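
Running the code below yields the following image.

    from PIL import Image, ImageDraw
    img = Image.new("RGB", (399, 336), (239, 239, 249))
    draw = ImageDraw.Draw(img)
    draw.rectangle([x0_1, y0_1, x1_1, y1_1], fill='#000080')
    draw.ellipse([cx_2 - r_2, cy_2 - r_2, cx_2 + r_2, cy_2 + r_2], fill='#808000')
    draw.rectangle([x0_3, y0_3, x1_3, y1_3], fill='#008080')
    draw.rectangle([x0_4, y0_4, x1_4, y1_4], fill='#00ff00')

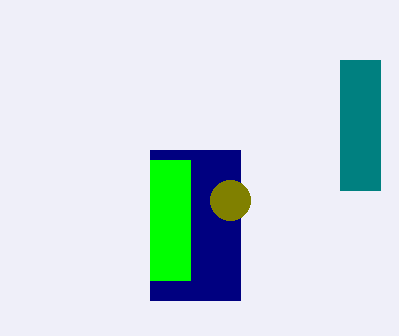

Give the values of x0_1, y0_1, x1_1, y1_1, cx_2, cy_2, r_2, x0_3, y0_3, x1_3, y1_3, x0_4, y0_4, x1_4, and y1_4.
x0_1 = 150, y0_1 = 150, x1_1 = 240, y1_1 = 300, cx_2 = 230, cy_2 = 200, r_2 = 20, x0_3 = 340, y0_3 = 60, x1_3 = 380, y1_3 = 190, x0_4 = 150, y0_4 = 160, x1_4 = 190, y1_4 = 280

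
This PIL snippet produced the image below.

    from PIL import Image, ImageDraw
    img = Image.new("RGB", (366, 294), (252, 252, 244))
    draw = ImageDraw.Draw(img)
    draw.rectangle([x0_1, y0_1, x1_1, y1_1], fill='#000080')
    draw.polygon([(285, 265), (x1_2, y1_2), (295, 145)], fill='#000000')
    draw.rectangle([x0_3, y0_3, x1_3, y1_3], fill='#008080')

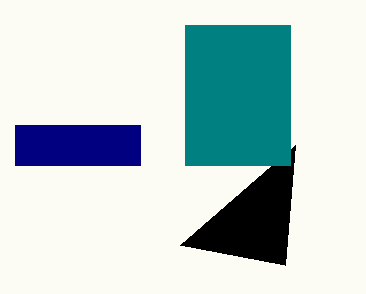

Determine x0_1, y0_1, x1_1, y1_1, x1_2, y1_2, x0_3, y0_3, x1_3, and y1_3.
x0_1 = 15
y0_1 = 125
x1_1 = 140
y1_1 = 165
x1_2 = 180
y1_2 = 245
x0_3 = 185
y0_3 = 25
x1_3 = 290
y1_3 = 165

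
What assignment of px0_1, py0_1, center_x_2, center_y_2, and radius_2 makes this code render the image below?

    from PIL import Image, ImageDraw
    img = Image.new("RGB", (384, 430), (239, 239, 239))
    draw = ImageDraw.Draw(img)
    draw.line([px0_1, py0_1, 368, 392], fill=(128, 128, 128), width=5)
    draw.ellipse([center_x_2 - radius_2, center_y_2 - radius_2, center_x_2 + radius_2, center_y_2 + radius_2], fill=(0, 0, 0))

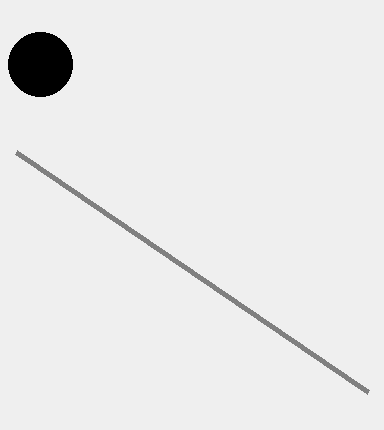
px0_1 = 16
py0_1 = 152
center_x_2 = 40
center_y_2 = 64
radius_2 = 32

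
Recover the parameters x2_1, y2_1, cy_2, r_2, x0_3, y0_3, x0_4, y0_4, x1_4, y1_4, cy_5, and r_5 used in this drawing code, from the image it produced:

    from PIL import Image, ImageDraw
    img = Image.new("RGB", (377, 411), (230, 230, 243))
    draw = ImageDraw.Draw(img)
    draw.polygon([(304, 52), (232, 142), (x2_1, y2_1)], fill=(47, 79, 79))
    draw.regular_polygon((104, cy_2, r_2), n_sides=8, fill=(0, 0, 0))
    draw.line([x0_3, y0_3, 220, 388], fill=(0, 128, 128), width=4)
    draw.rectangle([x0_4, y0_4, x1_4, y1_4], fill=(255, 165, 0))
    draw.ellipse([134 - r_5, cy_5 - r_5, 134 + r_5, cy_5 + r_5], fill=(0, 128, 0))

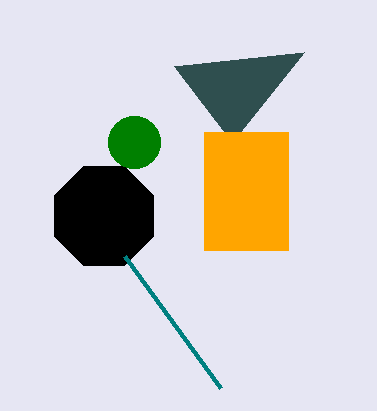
x2_1 = 174
y2_1 = 66
cy_2 = 216
r_2 = 54
x0_3 = 124
y0_3 = 256
x0_4 = 204
y0_4 = 132
x1_4 = 288
y1_4 = 250
cy_5 = 142
r_5 = 26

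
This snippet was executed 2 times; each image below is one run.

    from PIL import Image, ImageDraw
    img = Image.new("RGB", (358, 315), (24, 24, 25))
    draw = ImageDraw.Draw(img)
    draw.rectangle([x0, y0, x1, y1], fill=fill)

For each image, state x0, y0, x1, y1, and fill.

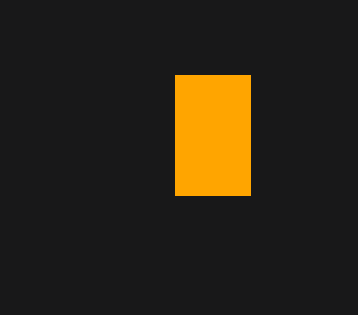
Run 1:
x0 = 175
y0 = 75
x1 = 250
y1 = 195
fill = 'orange'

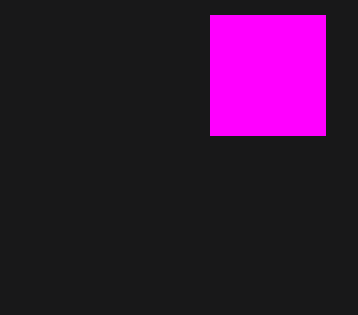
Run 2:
x0 = 210
y0 = 15
x1 = 325
y1 = 135
fill = 'magenta'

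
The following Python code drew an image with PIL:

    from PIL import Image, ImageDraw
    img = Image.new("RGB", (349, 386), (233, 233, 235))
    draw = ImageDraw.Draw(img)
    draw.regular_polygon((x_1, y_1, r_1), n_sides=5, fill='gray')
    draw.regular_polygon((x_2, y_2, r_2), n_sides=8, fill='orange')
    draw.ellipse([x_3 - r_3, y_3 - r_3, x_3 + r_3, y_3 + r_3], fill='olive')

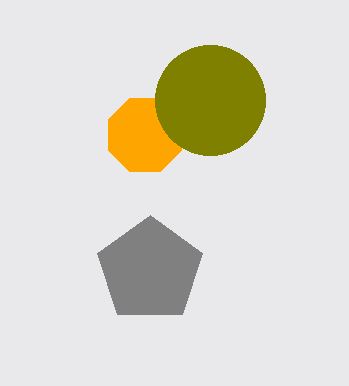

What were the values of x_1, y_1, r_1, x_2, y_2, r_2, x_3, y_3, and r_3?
x_1 = 150
y_1 = 270
r_1 = 55
x_2 = 145
y_2 = 135
r_2 = 40
x_3 = 210
y_3 = 100
r_3 = 55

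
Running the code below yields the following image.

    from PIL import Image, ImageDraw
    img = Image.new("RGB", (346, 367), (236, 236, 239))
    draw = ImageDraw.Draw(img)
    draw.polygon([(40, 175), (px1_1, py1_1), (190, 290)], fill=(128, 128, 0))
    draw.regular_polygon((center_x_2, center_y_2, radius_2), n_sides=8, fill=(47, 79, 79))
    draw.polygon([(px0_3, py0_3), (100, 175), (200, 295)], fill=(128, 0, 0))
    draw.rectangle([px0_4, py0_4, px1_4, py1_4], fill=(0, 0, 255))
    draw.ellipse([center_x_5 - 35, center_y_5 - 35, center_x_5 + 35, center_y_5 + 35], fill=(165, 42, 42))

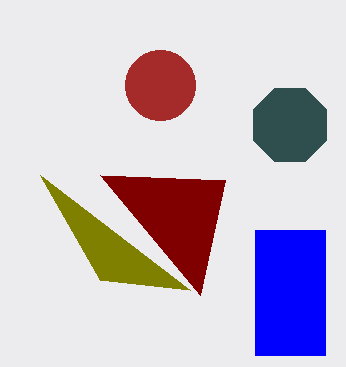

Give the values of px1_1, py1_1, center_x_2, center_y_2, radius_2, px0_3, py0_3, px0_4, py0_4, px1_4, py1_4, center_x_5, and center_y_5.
px1_1 = 100, py1_1 = 280, center_x_2 = 290, center_y_2 = 125, radius_2 = 40, px0_3 = 225, py0_3 = 180, px0_4 = 255, py0_4 = 230, px1_4 = 325, py1_4 = 355, center_x_5 = 160, center_y_5 = 85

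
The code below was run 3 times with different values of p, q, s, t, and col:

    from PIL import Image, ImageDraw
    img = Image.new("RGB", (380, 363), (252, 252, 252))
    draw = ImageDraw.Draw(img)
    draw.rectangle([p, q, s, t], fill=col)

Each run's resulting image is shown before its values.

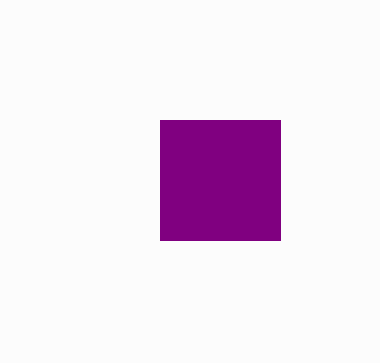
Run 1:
p = 160
q = 120
s = 280
t = 240
col = 'purple'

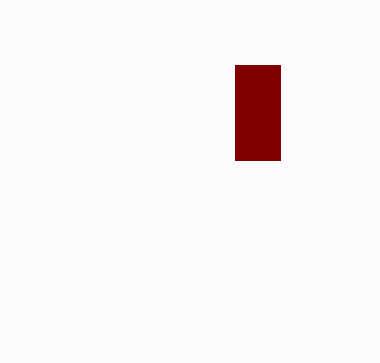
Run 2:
p = 235; q = 65; s = 280; t = 160; col = 'maroon'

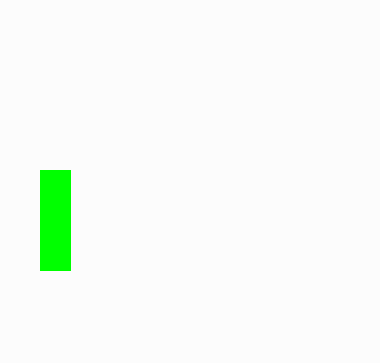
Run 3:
p = 40, q = 170, s = 70, t = 270, col = 'lime'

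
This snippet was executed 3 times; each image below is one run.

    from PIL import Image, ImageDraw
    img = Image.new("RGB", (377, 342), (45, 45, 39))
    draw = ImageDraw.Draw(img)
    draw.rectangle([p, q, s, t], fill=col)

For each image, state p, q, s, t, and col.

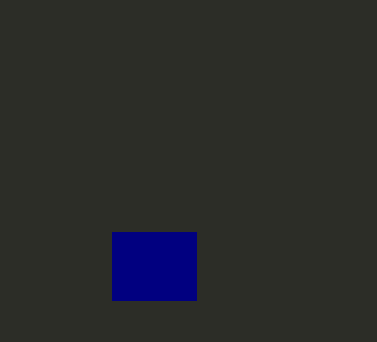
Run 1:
p = 112; q = 232; s = 196; t = 300; col = 'navy'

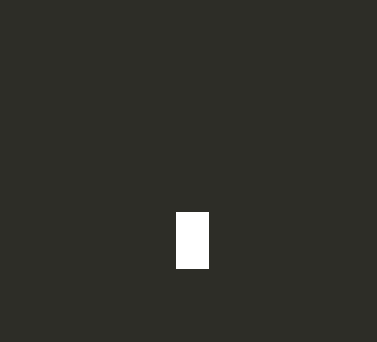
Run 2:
p = 176; q = 212; s = 208; t = 268; col = 'white'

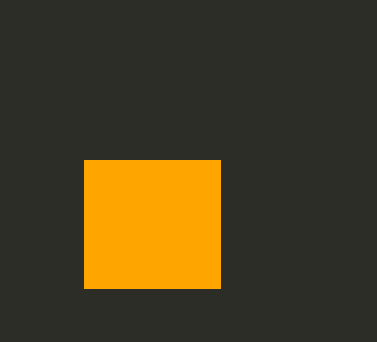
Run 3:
p = 84, q = 160, s = 220, t = 288, col = 'orange'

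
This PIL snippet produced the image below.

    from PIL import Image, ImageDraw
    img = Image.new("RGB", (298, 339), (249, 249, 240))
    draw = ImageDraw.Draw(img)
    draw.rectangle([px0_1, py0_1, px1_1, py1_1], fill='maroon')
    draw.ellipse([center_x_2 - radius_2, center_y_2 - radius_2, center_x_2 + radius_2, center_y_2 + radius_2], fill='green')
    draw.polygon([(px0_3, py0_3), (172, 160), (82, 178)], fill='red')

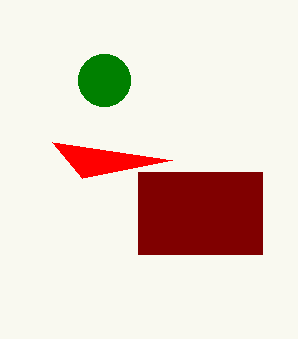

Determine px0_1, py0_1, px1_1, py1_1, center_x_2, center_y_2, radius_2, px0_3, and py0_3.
px0_1 = 138; py0_1 = 172; px1_1 = 262; py1_1 = 254; center_x_2 = 104; center_y_2 = 80; radius_2 = 26; px0_3 = 52; py0_3 = 142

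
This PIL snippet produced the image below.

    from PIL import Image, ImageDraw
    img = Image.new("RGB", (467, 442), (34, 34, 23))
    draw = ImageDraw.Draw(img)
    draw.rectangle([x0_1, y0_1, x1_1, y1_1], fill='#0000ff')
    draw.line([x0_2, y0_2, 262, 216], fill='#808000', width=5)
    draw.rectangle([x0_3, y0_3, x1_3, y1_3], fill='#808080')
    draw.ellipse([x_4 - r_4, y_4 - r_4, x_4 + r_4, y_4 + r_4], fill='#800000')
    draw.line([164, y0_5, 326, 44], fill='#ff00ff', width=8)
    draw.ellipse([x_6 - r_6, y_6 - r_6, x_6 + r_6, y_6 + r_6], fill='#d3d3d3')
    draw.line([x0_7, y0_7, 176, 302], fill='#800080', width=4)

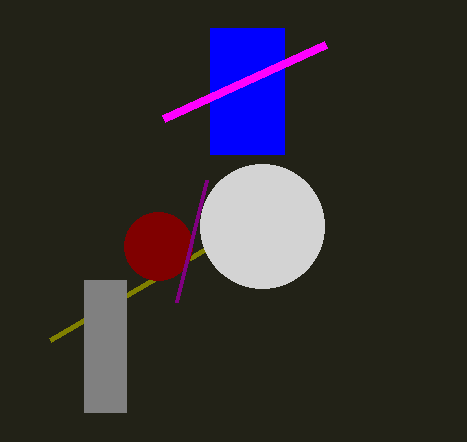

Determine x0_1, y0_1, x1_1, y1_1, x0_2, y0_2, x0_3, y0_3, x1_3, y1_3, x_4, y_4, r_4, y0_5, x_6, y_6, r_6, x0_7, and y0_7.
x0_1 = 210
y0_1 = 28
x1_1 = 284
y1_1 = 154
x0_2 = 50
y0_2 = 340
x0_3 = 84
y0_3 = 280
x1_3 = 126
y1_3 = 412
x_4 = 158
y_4 = 246
r_4 = 34
y0_5 = 118
x_6 = 262
y_6 = 226
r_6 = 62
x0_7 = 206
y0_7 = 180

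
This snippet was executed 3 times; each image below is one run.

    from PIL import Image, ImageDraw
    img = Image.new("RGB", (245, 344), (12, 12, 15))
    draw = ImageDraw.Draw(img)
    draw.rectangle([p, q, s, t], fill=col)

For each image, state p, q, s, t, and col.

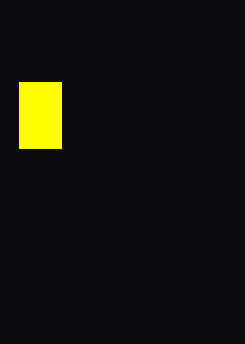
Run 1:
p = 19
q = 82
s = 61
t = 148
col = 'yellow'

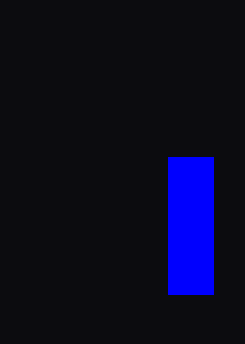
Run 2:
p = 168; q = 157; s = 213; t = 294; col = 'blue'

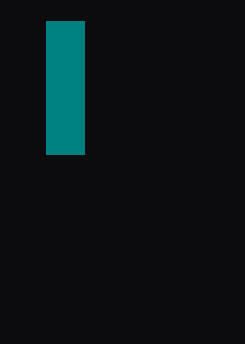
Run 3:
p = 46, q = 21, s = 84, t = 154, col = 'teal'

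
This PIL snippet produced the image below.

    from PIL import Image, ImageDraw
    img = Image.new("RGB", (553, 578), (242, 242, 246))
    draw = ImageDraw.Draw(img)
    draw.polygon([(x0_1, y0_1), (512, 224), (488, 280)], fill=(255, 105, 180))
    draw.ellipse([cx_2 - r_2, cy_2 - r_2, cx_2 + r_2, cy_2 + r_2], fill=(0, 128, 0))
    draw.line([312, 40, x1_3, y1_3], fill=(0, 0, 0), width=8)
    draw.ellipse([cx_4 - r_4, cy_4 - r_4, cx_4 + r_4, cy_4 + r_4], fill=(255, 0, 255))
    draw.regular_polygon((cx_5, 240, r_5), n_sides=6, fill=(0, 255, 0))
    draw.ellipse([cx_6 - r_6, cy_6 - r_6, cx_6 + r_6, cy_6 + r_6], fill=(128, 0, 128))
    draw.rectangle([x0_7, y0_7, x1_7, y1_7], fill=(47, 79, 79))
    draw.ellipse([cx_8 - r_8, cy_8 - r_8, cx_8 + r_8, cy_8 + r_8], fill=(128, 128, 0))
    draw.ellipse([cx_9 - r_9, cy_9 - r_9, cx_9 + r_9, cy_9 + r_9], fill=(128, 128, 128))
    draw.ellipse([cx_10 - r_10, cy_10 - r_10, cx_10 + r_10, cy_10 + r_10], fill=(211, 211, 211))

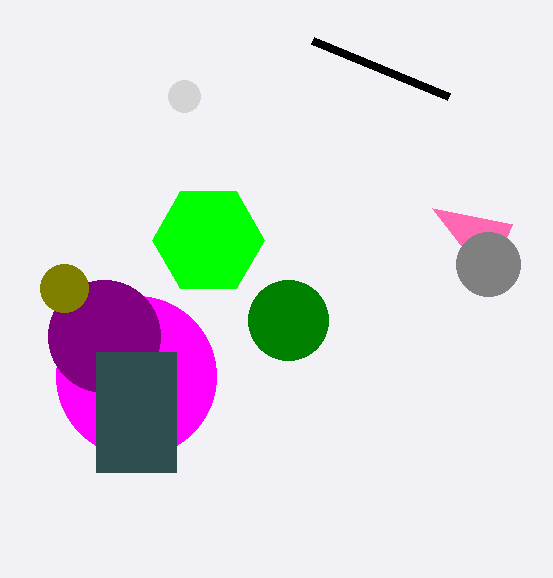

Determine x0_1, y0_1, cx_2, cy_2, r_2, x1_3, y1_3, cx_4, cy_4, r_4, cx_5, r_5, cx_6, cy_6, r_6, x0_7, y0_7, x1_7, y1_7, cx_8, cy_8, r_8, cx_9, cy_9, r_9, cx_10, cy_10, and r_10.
x0_1 = 432; y0_1 = 208; cx_2 = 288; cy_2 = 320; r_2 = 40; x1_3 = 448; y1_3 = 96; cx_4 = 136; cy_4 = 376; r_4 = 80; cx_5 = 208; r_5 = 56; cx_6 = 104; cy_6 = 336; r_6 = 56; x0_7 = 96; y0_7 = 352; x1_7 = 176; y1_7 = 472; cx_8 = 64; cy_8 = 288; r_8 = 24; cx_9 = 488; cy_9 = 264; r_9 = 32; cx_10 = 184; cy_10 = 96; r_10 = 16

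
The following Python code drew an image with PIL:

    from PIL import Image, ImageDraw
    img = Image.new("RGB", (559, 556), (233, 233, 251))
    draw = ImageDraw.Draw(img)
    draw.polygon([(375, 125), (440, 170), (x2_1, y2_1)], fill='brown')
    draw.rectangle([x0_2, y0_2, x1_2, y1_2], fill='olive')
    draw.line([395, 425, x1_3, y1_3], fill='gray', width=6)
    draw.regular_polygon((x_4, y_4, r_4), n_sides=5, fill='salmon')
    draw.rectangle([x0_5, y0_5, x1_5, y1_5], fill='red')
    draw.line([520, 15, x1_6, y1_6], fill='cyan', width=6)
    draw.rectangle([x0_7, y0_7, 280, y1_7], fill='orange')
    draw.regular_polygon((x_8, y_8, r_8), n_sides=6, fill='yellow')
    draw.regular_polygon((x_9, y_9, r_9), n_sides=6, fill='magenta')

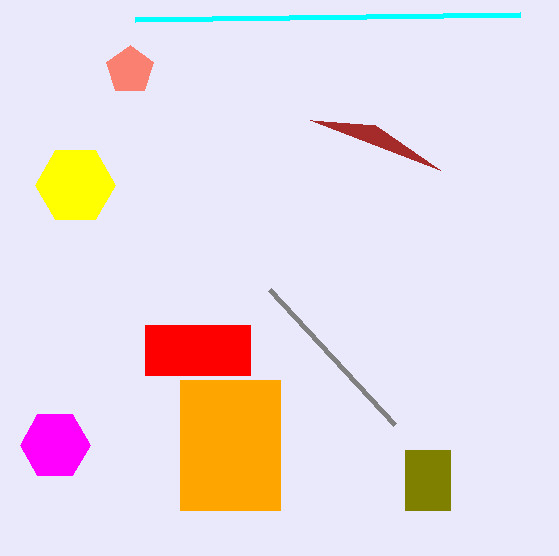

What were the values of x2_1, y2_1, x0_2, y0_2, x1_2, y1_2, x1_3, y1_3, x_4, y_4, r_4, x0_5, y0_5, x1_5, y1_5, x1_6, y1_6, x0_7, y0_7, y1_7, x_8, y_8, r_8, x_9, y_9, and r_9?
x2_1 = 310; y2_1 = 120; x0_2 = 405; y0_2 = 450; x1_2 = 450; y1_2 = 510; x1_3 = 270; y1_3 = 290; x_4 = 130; y_4 = 70; r_4 = 25; x0_5 = 145; y0_5 = 325; x1_5 = 250; y1_5 = 375; x1_6 = 135; y1_6 = 20; x0_7 = 180; y0_7 = 380; y1_7 = 510; x_8 = 75; y_8 = 185; r_8 = 40; x_9 = 55; y_9 = 445; r_9 = 35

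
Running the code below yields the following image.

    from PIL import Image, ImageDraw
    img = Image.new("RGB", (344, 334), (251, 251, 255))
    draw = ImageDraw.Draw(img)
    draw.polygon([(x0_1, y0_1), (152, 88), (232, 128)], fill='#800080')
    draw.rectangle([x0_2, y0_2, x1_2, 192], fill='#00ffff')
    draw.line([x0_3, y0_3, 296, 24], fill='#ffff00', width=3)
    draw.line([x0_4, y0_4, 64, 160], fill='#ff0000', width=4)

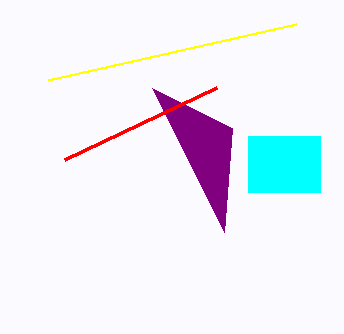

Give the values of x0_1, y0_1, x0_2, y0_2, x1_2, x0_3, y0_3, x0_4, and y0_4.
x0_1 = 224; y0_1 = 232; x0_2 = 248; y0_2 = 136; x1_2 = 320; x0_3 = 48; y0_3 = 80; x0_4 = 216; y0_4 = 88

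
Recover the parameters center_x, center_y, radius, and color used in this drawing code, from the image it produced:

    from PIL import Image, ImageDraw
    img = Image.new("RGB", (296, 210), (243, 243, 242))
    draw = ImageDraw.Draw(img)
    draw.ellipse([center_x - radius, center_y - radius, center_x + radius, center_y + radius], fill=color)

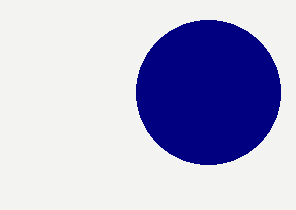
center_x = 208; center_y = 92; radius = 72; color = 'navy'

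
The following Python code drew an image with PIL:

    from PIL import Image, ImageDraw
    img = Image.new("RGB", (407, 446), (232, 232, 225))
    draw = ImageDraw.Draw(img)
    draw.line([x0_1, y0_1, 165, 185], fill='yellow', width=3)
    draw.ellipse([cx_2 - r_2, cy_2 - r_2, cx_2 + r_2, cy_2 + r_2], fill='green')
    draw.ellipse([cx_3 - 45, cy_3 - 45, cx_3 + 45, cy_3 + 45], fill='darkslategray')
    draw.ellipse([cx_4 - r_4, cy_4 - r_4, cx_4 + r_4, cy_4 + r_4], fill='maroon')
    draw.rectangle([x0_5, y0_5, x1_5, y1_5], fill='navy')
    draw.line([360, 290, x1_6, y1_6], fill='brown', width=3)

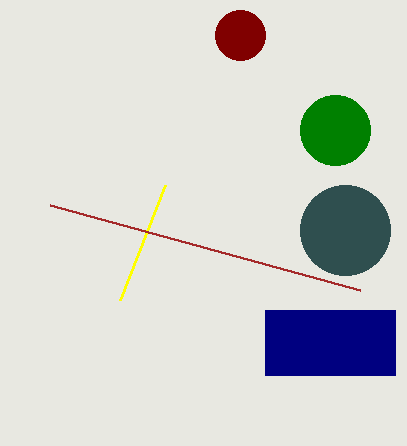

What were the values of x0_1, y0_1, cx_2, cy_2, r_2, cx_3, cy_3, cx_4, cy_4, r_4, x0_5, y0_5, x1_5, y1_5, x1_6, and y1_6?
x0_1 = 120
y0_1 = 300
cx_2 = 335
cy_2 = 130
r_2 = 35
cx_3 = 345
cy_3 = 230
cx_4 = 240
cy_4 = 35
r_4 = 25
x0_5 = 265
y0_5 = 310
x1_5 = 395
y1_5 = 375
x1_6 = 50
y1_6 = 205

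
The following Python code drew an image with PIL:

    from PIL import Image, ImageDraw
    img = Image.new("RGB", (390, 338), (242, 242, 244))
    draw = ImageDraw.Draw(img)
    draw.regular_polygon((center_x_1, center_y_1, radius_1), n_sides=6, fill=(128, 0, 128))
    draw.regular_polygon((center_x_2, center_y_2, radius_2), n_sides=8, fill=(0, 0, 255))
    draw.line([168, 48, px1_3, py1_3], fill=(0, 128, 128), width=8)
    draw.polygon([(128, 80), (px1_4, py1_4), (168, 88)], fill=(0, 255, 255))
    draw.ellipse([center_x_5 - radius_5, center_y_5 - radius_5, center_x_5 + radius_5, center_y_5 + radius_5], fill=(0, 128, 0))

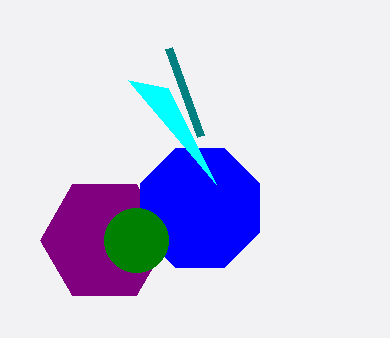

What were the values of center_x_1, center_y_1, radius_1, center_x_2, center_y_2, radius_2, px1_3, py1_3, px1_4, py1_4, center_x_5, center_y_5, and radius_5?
center_x_1 = 104, center_y_1 = 240, radius_1 = 64, center_x_2 = 200, center_y_2 = 208, radius_2 = 64, px1_3 = 200, py1_3 = 136, px1_4 = 216, py1_4 = 184, center_x_5 = 136, center_y_5 = 240, radius_5 = 32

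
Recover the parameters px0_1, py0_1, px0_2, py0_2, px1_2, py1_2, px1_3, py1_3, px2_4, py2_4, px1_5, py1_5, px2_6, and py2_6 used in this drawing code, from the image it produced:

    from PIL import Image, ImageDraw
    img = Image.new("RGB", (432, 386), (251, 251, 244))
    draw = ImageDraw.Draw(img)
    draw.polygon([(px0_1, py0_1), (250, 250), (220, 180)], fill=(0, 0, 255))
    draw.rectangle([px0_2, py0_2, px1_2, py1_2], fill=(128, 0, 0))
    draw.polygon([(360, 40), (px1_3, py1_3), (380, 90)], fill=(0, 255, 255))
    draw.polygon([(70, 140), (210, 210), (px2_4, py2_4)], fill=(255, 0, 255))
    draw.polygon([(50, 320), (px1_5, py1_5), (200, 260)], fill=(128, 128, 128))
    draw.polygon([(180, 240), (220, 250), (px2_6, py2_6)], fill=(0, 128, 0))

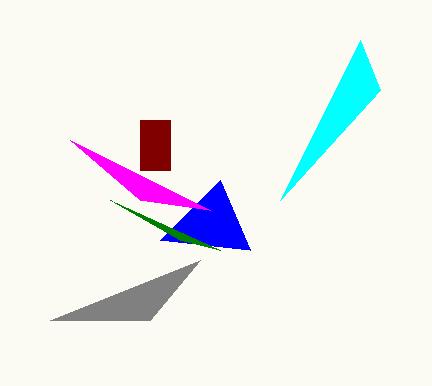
px0_1 = 160; py0_1 = 240; px0_2 = 140; py0_2 = 120; px1_2 = 170; py1_2 = 170; px1_3 = 280; py1_3 = 200; px2_4 = 140; py2_4 = 200; px1_5 = 150; py1_5 = 320; px2_6 = 110; py2_6 = 200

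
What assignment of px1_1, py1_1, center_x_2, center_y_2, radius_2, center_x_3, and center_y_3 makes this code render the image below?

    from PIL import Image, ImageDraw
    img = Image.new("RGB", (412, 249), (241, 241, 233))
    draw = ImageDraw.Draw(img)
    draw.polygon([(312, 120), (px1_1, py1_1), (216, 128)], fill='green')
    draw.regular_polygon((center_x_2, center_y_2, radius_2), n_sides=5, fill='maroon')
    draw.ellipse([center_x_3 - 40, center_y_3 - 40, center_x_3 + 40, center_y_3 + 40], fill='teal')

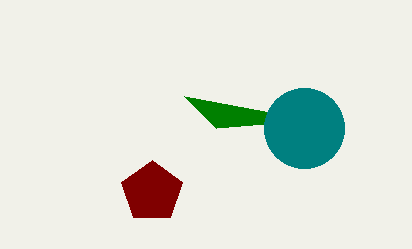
px1_1 = 184; py1_1 = 96; center_x_2 = 152; center_y_2 = 192; radius_2 = 32; center_x_3 = 304; center_y_3 = 128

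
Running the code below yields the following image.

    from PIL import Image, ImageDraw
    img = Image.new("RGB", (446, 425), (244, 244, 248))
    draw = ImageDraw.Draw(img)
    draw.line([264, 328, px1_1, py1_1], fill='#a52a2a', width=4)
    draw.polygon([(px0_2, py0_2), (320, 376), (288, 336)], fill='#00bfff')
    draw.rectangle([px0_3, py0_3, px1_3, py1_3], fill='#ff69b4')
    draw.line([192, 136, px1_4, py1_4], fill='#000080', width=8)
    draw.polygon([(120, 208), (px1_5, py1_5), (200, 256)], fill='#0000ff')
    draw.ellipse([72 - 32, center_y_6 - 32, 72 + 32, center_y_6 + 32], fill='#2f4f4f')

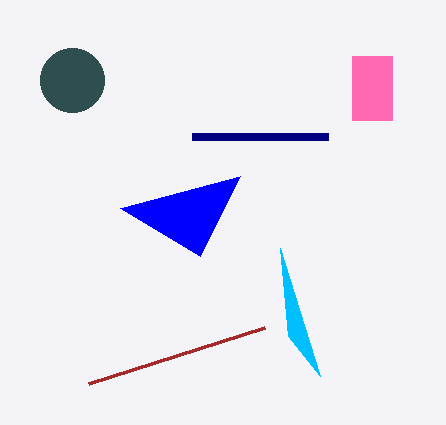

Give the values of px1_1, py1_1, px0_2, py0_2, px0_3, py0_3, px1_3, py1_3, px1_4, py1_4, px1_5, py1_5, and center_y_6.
px1_1 = 88
py1_1 = 384
px0_2 = 280
py0_2 = 248
px0_3 = 352
py0_3 = 56
px1_3 = 392
py1_3 = 120
px1_4 = 328
py1_4 = 136
px1_5 = 240
py1_5 = 176
center_y_6 = 80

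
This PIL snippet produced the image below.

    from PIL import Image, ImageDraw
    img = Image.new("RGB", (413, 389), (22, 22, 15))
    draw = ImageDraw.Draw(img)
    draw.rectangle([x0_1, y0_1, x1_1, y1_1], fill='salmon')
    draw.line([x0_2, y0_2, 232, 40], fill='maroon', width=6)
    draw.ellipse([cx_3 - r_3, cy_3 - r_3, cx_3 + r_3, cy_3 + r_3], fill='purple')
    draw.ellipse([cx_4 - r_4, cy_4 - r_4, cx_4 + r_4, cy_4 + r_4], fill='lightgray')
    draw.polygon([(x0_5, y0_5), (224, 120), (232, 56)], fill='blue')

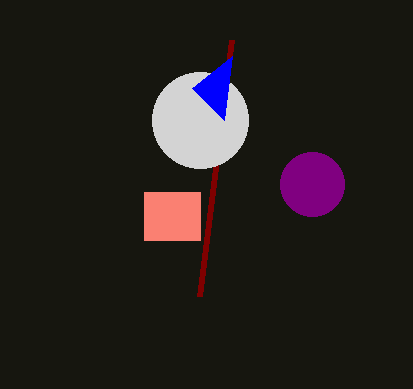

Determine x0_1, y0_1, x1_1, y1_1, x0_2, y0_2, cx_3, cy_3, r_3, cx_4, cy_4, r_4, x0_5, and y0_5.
x0_1 = 144; y0_1 = 192; x1_1 = 200; y1_1 = 240; x0_2 = 200; y0_2 = 296; cx_3 = 312; cy_3 = 184; r_3 = 32; cx_4 = 200; cy_4 = 120; r_4 = 48; x0_5 = 192; y0_5 = 88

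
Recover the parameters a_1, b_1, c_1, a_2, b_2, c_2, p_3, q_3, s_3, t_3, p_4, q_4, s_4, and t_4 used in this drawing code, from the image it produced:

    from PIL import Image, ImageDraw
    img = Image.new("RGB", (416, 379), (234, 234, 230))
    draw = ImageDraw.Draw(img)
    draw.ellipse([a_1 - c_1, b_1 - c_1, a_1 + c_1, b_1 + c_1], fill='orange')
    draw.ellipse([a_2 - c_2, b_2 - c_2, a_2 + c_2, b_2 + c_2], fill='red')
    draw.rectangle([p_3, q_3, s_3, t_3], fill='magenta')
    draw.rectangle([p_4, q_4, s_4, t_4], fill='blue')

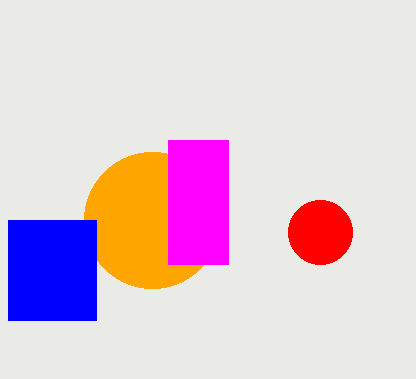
a_1 = 152; b_1 = 220; c_1 = 68; a_2 = 320; b_2 = 232; c_2 = 32; p_3 = 168; q_3 = 140; s_3 = 228; t_3 = 264; p_4 = 8; q_4 = 220; s_4 = 96; t_4 = 320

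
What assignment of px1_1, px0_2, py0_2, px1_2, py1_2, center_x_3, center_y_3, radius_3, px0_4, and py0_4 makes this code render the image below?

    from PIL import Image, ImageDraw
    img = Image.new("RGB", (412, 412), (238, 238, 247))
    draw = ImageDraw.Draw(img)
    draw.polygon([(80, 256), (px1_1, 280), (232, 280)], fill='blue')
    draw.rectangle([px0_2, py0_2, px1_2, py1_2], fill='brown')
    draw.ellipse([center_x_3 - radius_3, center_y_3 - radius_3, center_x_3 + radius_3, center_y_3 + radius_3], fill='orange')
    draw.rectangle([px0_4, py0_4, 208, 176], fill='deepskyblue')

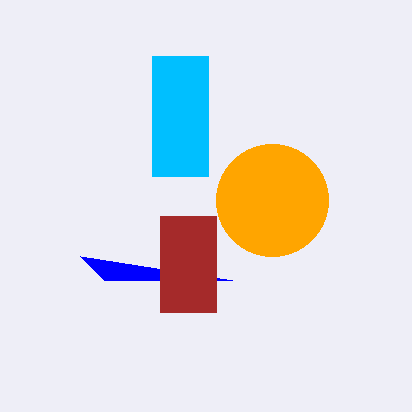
px1_1 = 104, px0_2 = 160, py0_2 = 216, px1_2 = 216, py1_2 = 312, center_x_3 = 272, center_y_3 = 200, radius_3 = 56, px0_4 = 152, py0_4 = 56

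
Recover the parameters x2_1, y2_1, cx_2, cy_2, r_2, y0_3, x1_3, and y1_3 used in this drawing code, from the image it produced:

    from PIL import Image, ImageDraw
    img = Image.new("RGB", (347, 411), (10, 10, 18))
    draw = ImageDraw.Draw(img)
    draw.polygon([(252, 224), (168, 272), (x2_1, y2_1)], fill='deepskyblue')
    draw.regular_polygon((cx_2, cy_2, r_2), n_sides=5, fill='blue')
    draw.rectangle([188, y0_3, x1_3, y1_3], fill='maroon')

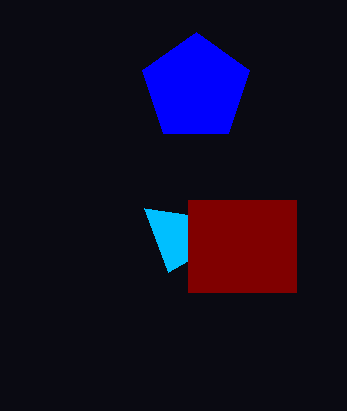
x2_1 = 144, y2_1 = 208, cx_2 = 196, cy_2 = 88, r_2 = 56, y0_3 = 200, x1_3 = 296, y1_3 = 292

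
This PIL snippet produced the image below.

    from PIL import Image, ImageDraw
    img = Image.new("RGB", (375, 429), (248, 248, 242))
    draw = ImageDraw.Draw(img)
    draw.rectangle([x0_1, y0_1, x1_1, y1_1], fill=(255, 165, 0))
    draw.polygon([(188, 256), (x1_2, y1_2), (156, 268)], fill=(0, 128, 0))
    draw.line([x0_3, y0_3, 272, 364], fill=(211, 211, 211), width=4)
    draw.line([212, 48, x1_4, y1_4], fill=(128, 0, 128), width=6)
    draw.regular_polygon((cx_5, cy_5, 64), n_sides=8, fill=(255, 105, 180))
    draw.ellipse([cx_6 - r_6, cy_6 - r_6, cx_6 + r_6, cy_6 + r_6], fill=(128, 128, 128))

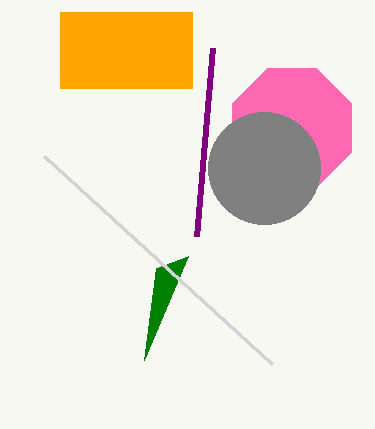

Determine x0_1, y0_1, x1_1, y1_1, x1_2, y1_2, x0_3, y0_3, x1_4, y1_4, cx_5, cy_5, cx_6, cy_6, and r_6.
x0_1 = 60
y0_1 = 12
x1_1 = 192
y1_1 = 88
x1_2 = 144
y1_2 = 360
x0_3 = 44
y0_3 = 156
x1_4 = 196
y1_4 = 236
cx_5 = 292
cy_5 = 128
cx_6 = 264
cy_6 = 168
r_6 = 56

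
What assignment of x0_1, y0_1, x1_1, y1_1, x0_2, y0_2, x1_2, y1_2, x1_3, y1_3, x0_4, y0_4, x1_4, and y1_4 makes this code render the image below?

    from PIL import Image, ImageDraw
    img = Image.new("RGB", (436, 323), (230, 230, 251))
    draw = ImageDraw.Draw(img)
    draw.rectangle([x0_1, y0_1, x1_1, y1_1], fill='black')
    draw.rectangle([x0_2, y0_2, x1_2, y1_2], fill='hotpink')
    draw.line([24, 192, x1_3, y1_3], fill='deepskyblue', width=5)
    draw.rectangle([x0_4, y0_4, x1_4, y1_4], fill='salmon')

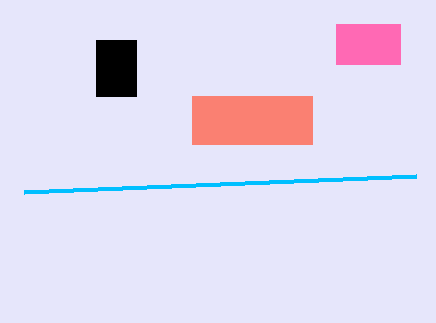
x0_1 = 96, y0_1 = 40, x1_1 = 136, y1_1 = 96, x0_2 = 336, y0_2 = 24, x1_2 = 400, y1_2 = 64, x1_3 = 416, y1_3 = 176, x0_4 = 192, y0_4 = 96, x1_4 = 312, y1_4 = 144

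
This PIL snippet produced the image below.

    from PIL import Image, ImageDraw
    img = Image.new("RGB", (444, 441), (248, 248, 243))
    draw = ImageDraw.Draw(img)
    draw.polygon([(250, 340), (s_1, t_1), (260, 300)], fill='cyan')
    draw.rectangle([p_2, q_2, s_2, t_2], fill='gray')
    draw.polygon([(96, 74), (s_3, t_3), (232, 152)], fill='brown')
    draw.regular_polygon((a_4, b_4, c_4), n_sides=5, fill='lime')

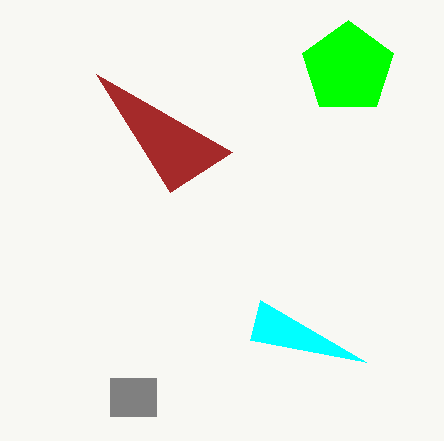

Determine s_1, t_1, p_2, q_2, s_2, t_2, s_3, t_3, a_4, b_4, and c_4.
s_1 = 366, t_1 = 362, p_2 = 110, q_2 = 378, s_2 = 156, t_2 = 416, s_3 = 170, t_3 = 192, a_4 = 348, b_4 = 68, c_4 = 48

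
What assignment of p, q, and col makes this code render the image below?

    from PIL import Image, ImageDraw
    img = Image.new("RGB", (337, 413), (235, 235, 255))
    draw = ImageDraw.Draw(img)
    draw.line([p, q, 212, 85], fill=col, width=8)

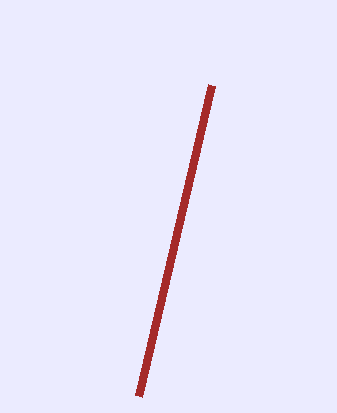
p = 139, q = 396, col = 'brown'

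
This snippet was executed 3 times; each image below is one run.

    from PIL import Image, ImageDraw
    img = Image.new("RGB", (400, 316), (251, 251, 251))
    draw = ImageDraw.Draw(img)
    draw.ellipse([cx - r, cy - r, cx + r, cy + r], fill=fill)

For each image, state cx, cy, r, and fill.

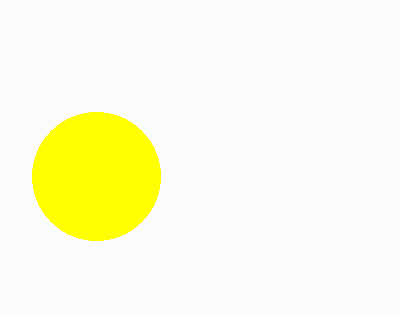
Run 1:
cx = 96, cy = 176, r = 64, fill = 'yellow'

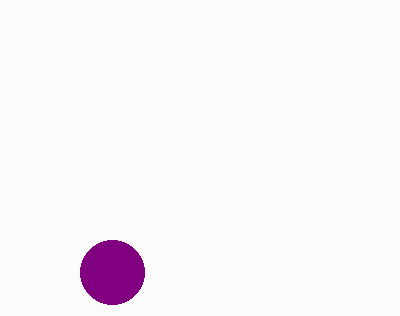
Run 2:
cx = 112, cy = 272, r = 32, fill = 'purple'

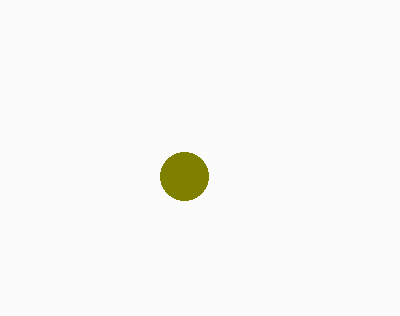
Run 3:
cx = 184, cy = 176, r = 24, fill = 'olive'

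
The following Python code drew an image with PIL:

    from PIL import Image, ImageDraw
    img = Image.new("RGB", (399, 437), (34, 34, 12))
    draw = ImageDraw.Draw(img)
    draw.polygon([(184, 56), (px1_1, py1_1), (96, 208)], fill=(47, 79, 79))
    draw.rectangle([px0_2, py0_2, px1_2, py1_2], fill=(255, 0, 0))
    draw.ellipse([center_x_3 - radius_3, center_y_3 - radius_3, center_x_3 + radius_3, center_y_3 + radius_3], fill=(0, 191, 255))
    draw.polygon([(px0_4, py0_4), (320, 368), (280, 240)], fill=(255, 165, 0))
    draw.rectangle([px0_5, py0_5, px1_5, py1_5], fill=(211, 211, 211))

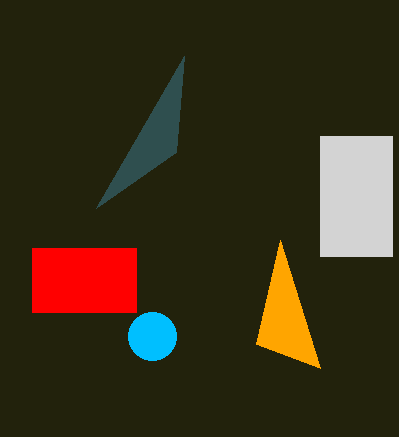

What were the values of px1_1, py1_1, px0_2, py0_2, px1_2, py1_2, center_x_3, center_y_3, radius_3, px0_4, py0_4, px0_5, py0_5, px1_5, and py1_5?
px1_1 = 176; py1_1 = 152; px0_2 = 32; py0_2 = 248; px1_2 = 136; py1_2 = 312; center_x_3 = 152; center_y_3 = 336; radius_3 = 24; px0_4 = 256; py0_4 = 344; px0_5 = 320; py0_5 = 136; px1_5 = 392; py1_5 = 256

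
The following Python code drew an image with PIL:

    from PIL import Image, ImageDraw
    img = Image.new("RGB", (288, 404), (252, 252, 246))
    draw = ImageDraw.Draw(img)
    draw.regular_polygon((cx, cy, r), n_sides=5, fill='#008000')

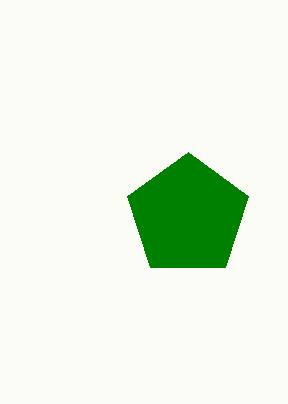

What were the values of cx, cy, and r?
cx = 188, cy = 216, r = 64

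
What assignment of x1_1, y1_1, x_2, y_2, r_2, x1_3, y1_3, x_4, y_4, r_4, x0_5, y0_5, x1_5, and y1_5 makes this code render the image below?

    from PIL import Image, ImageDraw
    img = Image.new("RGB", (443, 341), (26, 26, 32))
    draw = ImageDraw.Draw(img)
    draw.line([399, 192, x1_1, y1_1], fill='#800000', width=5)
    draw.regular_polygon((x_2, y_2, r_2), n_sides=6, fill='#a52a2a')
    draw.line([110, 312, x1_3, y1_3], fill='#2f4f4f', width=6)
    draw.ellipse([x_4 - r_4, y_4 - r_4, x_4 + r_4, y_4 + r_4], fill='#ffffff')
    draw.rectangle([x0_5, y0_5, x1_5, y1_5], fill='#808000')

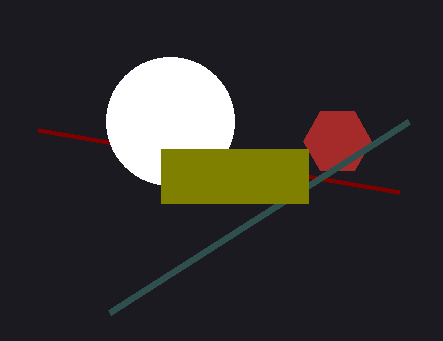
x1_1 = 38, y1_1 = 130, x_2 = 337, y_2 = 141, r_2 = 34, x1_3 = 409, y1_3 = 121, x_4 = 170, y_4 = 121, r_4 = 64, x0_5 = 161, y0_5 = 149, x1_5 = 308, y1_5 = 203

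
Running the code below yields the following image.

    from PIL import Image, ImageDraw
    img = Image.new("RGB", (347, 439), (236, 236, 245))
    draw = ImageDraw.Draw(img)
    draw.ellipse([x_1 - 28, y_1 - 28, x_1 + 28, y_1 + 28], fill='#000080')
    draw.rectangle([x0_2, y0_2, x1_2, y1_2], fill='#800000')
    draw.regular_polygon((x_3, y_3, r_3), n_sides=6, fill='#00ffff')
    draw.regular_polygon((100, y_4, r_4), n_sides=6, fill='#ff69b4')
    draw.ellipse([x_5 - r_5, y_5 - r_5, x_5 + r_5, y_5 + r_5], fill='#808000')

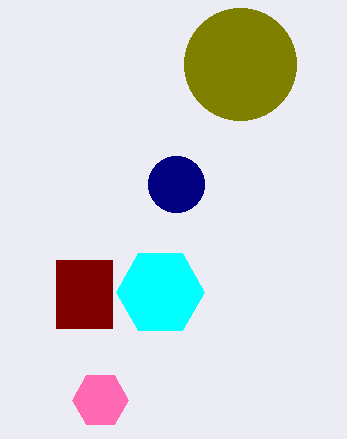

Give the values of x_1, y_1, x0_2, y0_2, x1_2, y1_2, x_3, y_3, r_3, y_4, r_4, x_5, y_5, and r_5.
x_1 = 176, y_1 = 184, x0_2 = 56, y0_2 = 260, x1_2 = 112, y1_2 = 328, x_3 = 160, y_3 = 292, r_3 = 44, y_4 = 400, r_4 = 28, x_5 = 240, y_5 = 64, r_5 = 56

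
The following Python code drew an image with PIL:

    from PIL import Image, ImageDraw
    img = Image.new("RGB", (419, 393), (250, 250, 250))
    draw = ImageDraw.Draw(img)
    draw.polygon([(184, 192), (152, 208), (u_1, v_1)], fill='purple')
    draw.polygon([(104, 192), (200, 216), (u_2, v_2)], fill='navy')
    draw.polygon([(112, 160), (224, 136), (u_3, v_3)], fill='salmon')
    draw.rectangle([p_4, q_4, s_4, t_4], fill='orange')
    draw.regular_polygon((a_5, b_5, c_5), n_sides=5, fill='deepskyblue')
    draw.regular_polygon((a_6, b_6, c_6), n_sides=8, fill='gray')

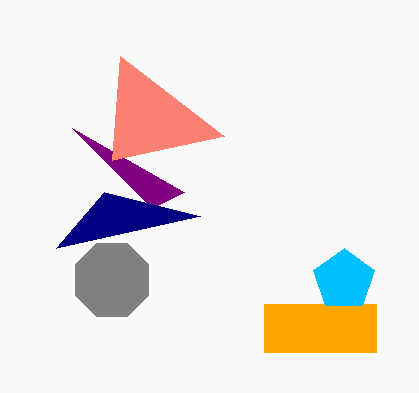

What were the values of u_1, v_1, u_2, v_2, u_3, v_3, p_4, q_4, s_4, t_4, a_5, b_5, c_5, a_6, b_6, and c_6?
u_1 = 72, v_1 = 128, u_2 = 56, v_2 = 248, u_3 = 120, v_3 = 56, p_4 = 264, q_4 = 304, s_4 = 376, t_4 = 352, a_5 = 344, b_5 = 280, c_5 = 32, a_6 = 112, b_6 = 280, c_6 = 40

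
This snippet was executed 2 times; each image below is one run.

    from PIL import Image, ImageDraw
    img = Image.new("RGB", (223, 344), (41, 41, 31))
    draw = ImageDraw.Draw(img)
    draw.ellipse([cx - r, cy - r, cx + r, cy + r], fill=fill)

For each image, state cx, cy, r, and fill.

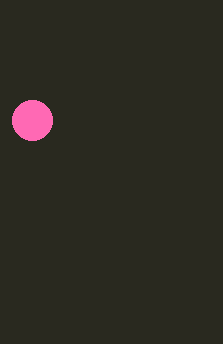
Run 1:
cx = 32; cy = 120; r = 20; fill = 'hotpink'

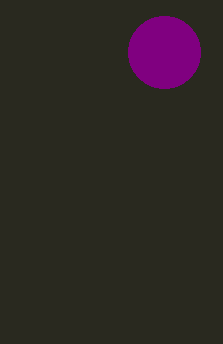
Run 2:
cx = 164
cy = 52
r = 36
fill = 'purple'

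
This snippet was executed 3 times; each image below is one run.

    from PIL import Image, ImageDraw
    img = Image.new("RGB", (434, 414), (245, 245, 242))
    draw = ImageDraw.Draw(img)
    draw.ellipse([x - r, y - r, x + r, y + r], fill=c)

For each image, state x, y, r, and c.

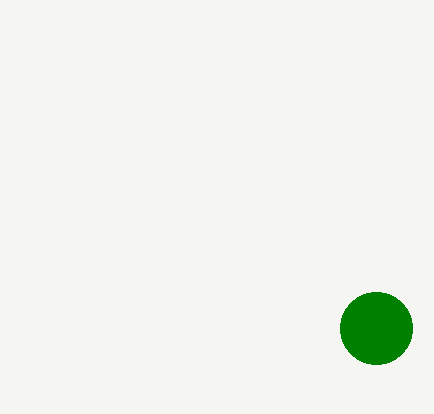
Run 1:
x = 376
y = 328
r = 36
c = 'green'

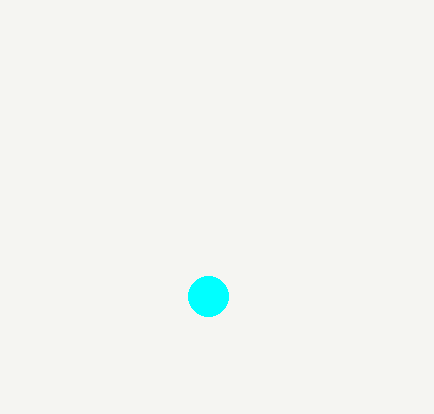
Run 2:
x = 208, y = 296, r = 20, c = 'cyan'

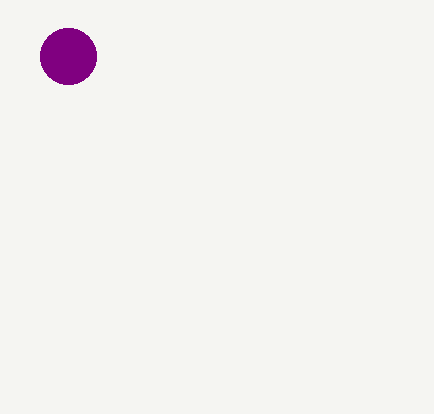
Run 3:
x = 68; y = 56; r = 28; c = 'purple'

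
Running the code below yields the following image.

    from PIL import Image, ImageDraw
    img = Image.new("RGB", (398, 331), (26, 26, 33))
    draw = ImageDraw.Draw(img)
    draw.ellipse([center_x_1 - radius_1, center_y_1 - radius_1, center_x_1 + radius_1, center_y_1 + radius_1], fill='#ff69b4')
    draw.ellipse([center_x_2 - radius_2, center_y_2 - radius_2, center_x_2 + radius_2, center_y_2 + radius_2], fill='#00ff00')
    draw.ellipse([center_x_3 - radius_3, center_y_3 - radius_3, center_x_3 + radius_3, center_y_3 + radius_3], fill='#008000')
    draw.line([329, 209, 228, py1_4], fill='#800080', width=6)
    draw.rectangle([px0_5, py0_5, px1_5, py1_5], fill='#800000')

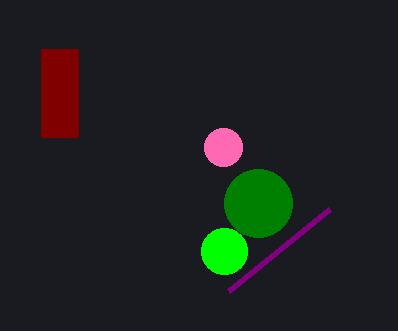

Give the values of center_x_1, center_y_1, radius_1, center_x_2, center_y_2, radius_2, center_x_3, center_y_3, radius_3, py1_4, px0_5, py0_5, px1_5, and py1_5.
center_x_1 = 223, center_y_1 = 147, radius_1 = 19, center_x_2 = 224, center_y_2 = 251, radius_2 = 23, center_x_3 = 258, center_y_3 = 203, radius_3 = 34, py1_4 = 291, px0_5 = 41, py0_5 = 49, px1_5 = 78, py1_5 = 137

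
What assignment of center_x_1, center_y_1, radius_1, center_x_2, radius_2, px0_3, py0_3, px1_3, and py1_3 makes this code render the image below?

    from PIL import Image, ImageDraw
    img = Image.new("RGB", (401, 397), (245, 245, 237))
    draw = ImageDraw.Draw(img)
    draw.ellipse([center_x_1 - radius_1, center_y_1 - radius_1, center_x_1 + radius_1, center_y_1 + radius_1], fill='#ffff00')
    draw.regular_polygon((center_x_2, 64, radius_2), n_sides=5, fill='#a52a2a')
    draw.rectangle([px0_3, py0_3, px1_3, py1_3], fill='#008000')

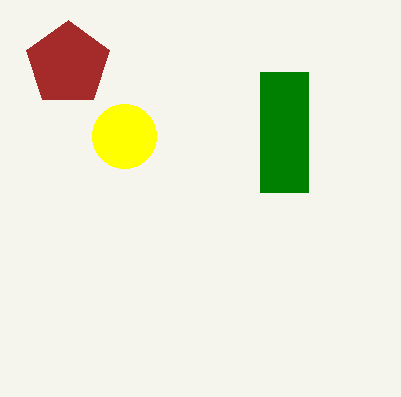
center_x_1 = 124, center_y_1 = 136, radius_1 = 32, center_x_2 = 68, radius_2 = 44, px0_3 = 260, py0_3 = 72, px1_3 = 308, py1_3 = 192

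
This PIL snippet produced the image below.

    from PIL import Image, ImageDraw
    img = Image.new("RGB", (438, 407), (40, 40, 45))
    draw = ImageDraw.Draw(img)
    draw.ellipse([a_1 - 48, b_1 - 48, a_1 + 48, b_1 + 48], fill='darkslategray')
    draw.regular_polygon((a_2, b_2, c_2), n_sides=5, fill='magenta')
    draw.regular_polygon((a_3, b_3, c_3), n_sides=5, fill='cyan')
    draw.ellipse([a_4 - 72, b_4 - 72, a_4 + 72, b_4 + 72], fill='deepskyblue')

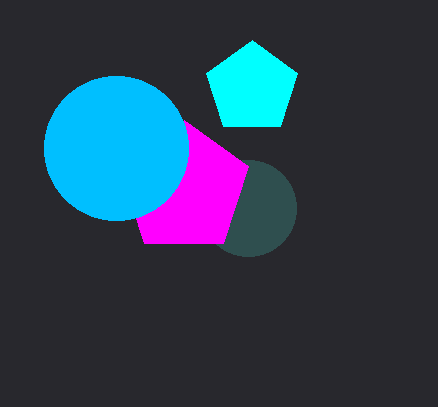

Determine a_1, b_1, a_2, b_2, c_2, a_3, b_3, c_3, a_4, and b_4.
a_1 = 248
b_1 = 208
a_2 = 184
b_2 = 188
c_2 = 68
a_3 = 252
b_3 = 88
c_3 = 48
a_4 = 116
b_4 = 148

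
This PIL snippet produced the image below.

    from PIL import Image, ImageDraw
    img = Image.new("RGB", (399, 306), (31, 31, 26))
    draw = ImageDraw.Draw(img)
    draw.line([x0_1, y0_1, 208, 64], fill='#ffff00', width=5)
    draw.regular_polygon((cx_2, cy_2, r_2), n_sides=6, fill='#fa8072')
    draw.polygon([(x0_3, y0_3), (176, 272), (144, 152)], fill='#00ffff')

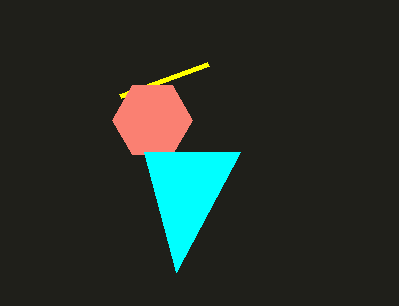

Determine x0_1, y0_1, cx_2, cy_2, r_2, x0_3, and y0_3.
x0_1 = 120
y0_1 = 96
cx_2 = 152
cy_2 = 120
r_2 = 40
x0_3 = 240
y0_3 = 152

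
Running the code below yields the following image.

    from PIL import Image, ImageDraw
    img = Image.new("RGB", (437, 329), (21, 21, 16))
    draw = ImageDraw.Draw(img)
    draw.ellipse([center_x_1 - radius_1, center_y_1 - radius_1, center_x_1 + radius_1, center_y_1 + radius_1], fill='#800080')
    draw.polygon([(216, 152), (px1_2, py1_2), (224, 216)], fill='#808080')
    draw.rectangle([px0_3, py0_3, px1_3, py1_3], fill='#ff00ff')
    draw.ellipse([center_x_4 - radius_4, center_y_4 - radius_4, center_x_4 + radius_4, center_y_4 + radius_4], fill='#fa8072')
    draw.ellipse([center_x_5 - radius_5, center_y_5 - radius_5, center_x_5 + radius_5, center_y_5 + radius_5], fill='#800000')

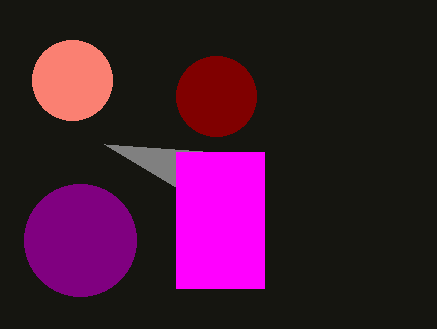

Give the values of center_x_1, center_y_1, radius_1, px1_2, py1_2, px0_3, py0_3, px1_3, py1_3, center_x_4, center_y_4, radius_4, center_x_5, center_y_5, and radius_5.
center_x_1 = 80, center_y_1 = 240, radius_1 = 56, px1_2 = 104, py1_2 = 144, px0_3 = 176, py0_3 = 152, px1_3 = 264, py1_3 = 288, center_x_4 = 72, center_y_4 = 80, radius_4 = 40, center_x_5 = 216, center_y_5 = 96, radius_5 = 40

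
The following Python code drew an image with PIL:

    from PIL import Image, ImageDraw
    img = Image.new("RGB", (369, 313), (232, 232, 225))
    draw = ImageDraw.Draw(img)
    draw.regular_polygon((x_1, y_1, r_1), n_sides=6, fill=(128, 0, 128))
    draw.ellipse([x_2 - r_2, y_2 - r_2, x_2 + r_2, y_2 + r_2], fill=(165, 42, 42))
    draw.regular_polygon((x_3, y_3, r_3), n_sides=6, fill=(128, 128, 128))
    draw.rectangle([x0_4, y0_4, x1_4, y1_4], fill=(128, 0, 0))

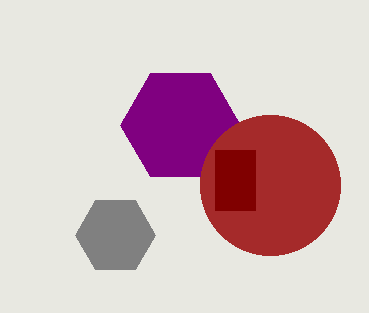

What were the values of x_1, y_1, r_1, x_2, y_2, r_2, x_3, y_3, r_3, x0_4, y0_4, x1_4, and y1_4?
x_1 = 180
y_1 = 125
r_1 = 60
x_2 = 270
y_2 = 185
r_2 = 70
x_3 = 115
y_3 = 235
r_3 = 40
x0_4 = 215
y0_4 = 150
x1_4 = 255
y1_4 = 210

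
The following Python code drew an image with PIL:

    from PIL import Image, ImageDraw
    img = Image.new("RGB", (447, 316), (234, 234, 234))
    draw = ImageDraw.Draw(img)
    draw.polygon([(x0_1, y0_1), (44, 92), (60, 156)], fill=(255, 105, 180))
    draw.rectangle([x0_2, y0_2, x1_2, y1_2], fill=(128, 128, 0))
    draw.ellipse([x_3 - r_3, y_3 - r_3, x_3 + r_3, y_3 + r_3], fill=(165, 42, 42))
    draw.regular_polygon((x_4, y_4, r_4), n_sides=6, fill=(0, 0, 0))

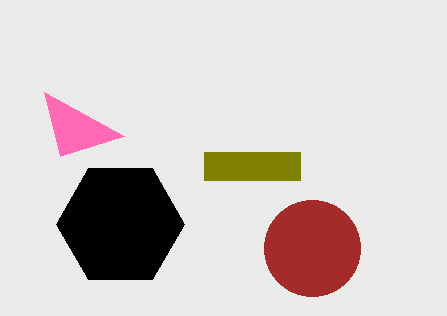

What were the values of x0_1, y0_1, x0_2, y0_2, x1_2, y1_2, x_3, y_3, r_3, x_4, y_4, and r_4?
x0_1 = 124; y0_1 = 136; x0_2 = 204; y0_2 = 152; x1_2 = 300; y1_2 = 180; x_3 = 312; y_3 = 248; r_3 = 48; x_4 = 120; y_4 = 224; r_4 = 64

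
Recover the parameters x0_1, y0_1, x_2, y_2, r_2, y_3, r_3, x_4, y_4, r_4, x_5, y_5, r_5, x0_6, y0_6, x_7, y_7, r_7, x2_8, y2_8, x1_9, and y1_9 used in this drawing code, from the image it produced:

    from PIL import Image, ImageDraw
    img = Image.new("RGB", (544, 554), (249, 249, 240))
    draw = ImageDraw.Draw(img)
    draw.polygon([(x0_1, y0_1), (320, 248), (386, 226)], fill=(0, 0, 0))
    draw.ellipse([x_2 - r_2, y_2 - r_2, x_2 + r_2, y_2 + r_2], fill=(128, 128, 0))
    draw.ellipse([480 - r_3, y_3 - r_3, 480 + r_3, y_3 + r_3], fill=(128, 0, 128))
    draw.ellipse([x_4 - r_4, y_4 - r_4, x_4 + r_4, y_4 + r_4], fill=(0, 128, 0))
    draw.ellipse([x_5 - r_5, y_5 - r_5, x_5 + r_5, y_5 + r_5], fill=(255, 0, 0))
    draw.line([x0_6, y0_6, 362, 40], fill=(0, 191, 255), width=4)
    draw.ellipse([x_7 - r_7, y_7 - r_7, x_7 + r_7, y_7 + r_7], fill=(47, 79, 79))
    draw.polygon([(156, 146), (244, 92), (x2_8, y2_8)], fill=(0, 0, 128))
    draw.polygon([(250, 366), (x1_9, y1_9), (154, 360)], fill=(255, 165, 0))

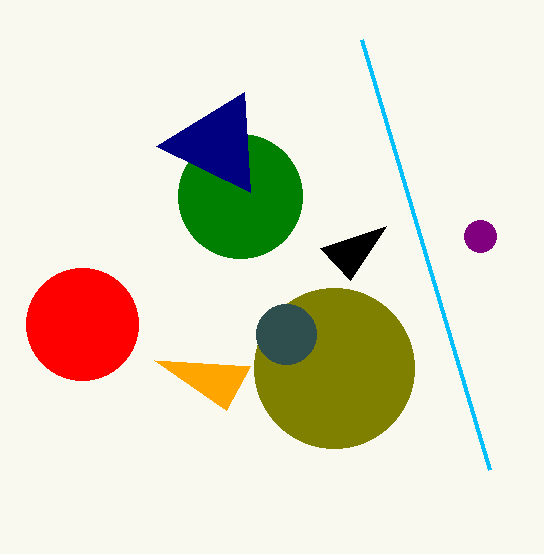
x0_1 = 350
y0_1 = 280
x_2 = 334
y_2 = 368
r_2 = 80
y_3 = 236
r_3 = 16
x_4 = 240
y_4 = 196
r_4 = 62
x_5 = 82
y_5 = 324
r_5 = 56
x0_6 = 490
y0_6 = 470
x_7 = 286
y_7 = 334
r_7 = 30
x2_8 = 250
y2_8 = 192
x1_9 = 226
y1_9 = 410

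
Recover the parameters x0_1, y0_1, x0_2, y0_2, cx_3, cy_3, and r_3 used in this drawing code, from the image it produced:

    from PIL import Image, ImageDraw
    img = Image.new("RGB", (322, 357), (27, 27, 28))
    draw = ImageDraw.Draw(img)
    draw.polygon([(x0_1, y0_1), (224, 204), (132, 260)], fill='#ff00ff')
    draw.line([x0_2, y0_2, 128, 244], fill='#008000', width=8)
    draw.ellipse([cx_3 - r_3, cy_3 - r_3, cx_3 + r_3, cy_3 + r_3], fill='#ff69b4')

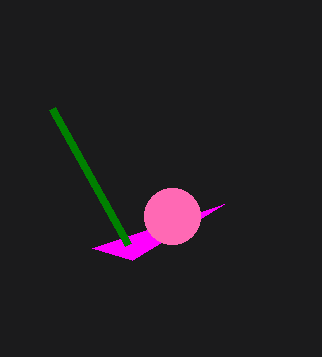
x0_1 = 92
y0_1 = 248
x0_2 = 52
y0_2 = 108
cx_3 = 172
cy_3 = 216
r_3 = 28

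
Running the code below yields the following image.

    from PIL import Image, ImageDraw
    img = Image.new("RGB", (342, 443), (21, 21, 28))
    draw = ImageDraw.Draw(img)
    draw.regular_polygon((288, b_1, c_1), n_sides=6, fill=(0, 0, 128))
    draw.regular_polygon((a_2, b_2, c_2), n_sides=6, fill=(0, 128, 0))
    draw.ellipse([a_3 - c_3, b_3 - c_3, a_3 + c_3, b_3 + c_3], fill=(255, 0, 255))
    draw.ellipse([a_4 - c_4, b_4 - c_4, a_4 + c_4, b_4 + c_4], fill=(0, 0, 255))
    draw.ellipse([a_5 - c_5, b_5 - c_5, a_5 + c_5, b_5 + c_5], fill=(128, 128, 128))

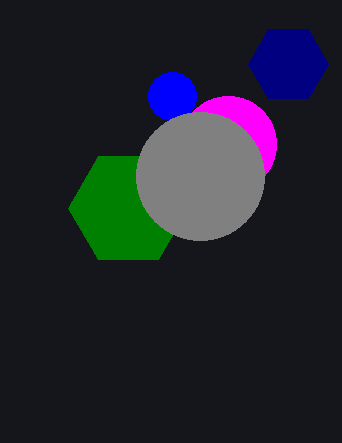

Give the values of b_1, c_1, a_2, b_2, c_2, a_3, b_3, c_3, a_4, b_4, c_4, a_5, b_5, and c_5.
b_1 = 64; c_1 = 40; a_2 = 128; b_2 = 208; c_2 = 60; a_3 = 228; b_3 = 144; c_3 = 48; a_4 = 172; b_4 = 96; c_4 = 24; a_5 = 200; b_5 = 176; c_5 = 64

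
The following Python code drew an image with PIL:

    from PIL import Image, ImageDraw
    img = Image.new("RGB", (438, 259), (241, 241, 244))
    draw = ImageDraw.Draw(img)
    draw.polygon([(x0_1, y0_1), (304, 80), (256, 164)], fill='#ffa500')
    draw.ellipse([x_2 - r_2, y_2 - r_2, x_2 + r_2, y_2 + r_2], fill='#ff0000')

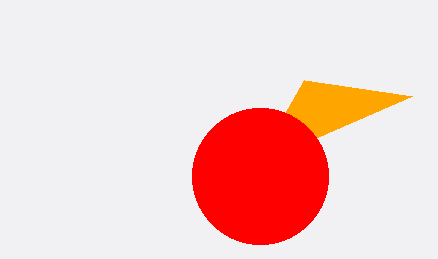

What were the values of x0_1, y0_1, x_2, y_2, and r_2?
x0_1 = 412
y0_1 = 96
x_2 = 260
y_2 = 176
r_2 = 68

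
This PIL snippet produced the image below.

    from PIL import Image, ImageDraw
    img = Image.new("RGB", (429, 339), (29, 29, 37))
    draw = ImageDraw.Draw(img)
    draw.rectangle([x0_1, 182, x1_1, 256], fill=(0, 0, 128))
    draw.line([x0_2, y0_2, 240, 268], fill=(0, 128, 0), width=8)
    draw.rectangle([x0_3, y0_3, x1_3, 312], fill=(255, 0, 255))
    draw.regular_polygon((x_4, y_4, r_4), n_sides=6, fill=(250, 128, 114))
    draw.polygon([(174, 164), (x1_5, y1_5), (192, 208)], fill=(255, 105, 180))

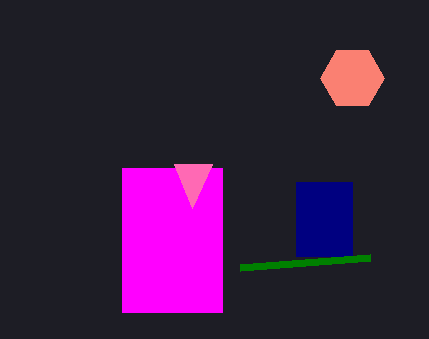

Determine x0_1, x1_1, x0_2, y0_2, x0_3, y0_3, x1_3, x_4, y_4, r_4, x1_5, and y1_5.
x0_1 = 296, x1_1 = 352, x0_2 = 370, y0_2 = 258, x0_3 = 122, y0_3 = 168, x1_3 = 222, x_4 = 352, y_4 = 78, r_4 = 32, x1_5 = 212, y1_5 = 164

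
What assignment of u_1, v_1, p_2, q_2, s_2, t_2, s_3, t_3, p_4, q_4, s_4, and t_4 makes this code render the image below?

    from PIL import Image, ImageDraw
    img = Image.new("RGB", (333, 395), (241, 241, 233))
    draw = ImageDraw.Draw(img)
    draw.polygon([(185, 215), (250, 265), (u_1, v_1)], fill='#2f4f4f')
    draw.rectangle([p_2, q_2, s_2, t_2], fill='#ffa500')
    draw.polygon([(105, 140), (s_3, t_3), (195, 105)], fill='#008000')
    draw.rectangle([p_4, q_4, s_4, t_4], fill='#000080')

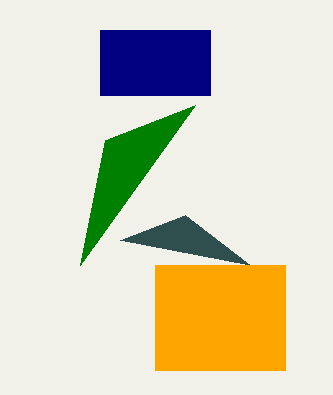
u_1 = 120
v_1 = 240
p_2 = 155
q_2 = 265
s_2 = 285
t_2 = 370
s_3 = 80
t_3 = 265
p_4 = 100
q_4 = 30
s_4 = 210
t_4 = 95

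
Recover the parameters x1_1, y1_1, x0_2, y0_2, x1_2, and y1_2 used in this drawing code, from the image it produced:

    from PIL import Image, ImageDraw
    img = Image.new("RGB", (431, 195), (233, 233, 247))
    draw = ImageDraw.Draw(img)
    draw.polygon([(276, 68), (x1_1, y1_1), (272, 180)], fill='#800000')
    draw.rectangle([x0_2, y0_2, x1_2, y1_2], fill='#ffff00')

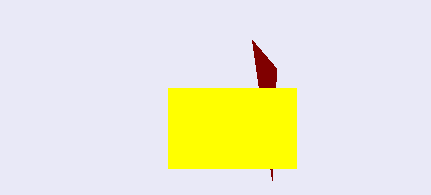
x1_1 = 252
y1_1 = 40
x0_2 = 168
y0_2 = 88
x1_2 = 296
y1_2 = 168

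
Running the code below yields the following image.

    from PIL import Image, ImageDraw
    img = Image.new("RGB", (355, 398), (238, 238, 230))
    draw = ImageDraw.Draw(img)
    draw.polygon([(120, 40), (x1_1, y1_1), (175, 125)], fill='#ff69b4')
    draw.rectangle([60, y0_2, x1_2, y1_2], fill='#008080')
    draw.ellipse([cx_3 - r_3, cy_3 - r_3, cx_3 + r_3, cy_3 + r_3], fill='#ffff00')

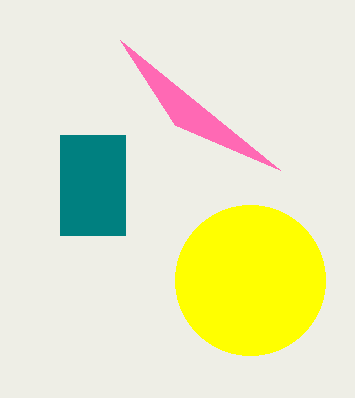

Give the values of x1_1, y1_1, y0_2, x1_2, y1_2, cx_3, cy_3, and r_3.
x1_1 = 280
y1_1 = 170
y0_2 = 135
x1_2 = 125
y1_2 = 235
cx_3 = 250
cy_3 = 280
r_3 = 75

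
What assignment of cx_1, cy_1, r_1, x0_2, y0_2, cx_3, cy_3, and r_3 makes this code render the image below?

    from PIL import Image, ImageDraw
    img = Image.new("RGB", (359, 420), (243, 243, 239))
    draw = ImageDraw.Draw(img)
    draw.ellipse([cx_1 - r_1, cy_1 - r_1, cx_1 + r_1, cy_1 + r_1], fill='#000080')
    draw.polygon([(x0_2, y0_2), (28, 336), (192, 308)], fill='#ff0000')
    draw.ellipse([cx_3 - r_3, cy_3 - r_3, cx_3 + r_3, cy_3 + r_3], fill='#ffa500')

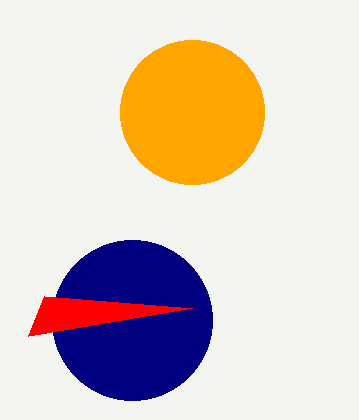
cx_1 = 132
cy_1 = 320
r_1 = 80
x0_2 = 44
y0_2 = 296
cx_3 = 192
cy_3 = 112
r_3 = 72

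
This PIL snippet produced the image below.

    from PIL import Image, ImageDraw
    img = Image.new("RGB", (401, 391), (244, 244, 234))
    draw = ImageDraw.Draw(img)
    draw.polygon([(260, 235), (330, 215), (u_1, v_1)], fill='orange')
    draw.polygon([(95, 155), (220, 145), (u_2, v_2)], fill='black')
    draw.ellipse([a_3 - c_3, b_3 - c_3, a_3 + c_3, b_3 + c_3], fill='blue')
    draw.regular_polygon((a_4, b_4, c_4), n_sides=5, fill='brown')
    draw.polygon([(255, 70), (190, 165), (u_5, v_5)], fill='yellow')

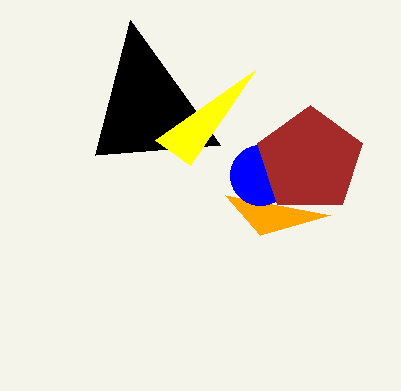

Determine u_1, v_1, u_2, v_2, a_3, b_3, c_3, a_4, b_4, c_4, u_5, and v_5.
u_1 = 225; v_1 = 195; u_2 = 130; v_2 = 20; a_3 = 260; b_3 = 175; c_3 = 30; a_4 = 310; b_4 = 160; c_4 = 55; u_5 = 155; v_5 = 140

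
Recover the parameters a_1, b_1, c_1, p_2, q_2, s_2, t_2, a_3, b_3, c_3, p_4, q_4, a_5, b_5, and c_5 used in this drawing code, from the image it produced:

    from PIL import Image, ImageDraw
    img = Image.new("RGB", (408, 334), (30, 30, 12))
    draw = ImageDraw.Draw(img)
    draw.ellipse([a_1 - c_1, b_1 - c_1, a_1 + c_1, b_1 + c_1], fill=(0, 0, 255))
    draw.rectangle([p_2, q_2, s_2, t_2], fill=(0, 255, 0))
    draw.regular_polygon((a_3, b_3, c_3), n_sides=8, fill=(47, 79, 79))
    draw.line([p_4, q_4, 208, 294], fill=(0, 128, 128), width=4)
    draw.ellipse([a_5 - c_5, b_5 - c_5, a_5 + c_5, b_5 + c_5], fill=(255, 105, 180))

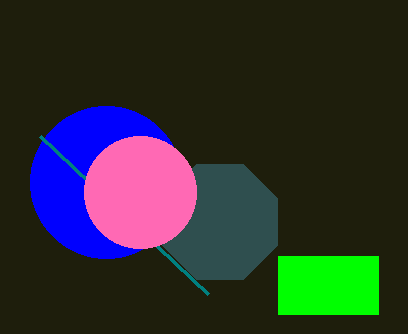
a_1 = 106, b_1 = 182, c_1 = 76, p_2 = 278, q_2 = 256, s_2 = 378, t_2 = 314, a_3 = 220, b_3 = 222, c_3 = 62, p_4 = 40, q_4 = 136, a_5 = 140, b_5 = 192, c_5 = 56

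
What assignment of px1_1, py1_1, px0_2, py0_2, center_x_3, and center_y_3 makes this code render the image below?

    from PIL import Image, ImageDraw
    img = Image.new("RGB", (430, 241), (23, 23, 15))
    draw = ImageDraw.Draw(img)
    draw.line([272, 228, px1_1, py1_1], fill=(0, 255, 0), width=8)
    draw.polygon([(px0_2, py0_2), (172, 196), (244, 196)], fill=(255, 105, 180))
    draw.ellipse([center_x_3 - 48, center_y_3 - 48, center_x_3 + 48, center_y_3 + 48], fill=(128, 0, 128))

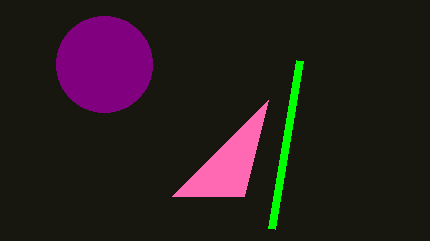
px1_1 = 300, py1_1 = 60, px0_2 = 268, py0_2 = 100, center_x_3 = 104, center_y_3 = 64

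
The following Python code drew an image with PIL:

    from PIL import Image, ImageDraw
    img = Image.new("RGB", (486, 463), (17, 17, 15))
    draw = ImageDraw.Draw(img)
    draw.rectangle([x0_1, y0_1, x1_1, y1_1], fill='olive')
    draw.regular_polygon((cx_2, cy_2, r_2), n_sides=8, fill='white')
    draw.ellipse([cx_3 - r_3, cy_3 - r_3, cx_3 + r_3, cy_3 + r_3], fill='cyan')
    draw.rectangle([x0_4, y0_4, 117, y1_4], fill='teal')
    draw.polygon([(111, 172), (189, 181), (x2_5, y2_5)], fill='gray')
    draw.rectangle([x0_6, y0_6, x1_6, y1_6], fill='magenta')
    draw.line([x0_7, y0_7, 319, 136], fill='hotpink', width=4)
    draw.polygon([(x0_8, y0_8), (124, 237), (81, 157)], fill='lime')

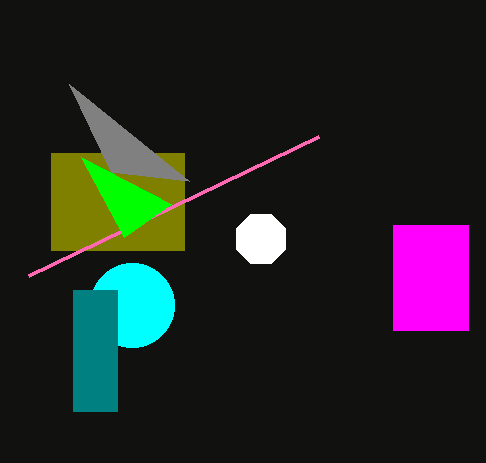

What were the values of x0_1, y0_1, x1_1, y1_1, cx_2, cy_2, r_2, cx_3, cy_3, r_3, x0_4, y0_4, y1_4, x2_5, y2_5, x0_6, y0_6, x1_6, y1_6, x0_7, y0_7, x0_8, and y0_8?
x0_1 = 51; y0_1 = 153; x1_1 = 184; y1_1 = 250; cx_2 = 261; cy_2 = 239; r_2 = 27; cx_3 = 132; cy_3 = 305; r_3 = 42; x0_4 = 73; y0_4 = 290; y1_4 = 411; x2_5 = 69; y2_5 = 84; x0_6 = 393; y0_6 = 225; x1_6 = 468; y1_6 = 330; x0_7 = 29; y0_7 = 275; x0_8 = 171; y0_8 = 204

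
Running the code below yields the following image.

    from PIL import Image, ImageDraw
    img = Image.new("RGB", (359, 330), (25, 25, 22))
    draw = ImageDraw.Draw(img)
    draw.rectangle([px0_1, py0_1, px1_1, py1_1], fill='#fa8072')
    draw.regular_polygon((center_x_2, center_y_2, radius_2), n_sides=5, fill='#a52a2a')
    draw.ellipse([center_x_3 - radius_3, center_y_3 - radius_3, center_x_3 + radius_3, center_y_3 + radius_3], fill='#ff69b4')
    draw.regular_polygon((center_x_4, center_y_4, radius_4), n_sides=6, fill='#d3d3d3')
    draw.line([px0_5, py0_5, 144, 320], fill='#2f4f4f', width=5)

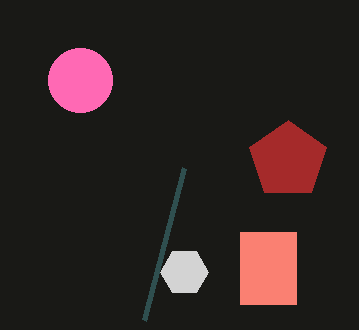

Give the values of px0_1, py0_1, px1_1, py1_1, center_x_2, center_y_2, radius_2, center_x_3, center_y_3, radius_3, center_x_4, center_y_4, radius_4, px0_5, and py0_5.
px0_1 = 240; py0_1 = 232; px1_1 = 296; py1_1 = 304; center_x_2 = 288; center_y_2 = 160; radius_2 = 40; center_x_3 = 80; center_y_3 = 80; radius_3 = 32; center_x_4 = 184; center_y_4 = 272; radius_4 = 24; px0_5 = 184; py0_5 = 168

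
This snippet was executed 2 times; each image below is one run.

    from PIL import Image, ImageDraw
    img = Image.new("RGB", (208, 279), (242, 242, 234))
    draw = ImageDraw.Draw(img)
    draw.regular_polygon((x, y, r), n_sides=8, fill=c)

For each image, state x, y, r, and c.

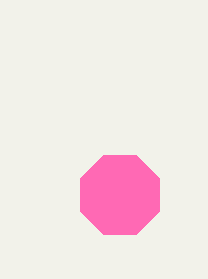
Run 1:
x = 120; y = 195; r = 43; c = 'hotpink'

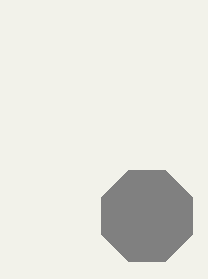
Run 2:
x = 147; y = 216; r = 49; c = 'gray'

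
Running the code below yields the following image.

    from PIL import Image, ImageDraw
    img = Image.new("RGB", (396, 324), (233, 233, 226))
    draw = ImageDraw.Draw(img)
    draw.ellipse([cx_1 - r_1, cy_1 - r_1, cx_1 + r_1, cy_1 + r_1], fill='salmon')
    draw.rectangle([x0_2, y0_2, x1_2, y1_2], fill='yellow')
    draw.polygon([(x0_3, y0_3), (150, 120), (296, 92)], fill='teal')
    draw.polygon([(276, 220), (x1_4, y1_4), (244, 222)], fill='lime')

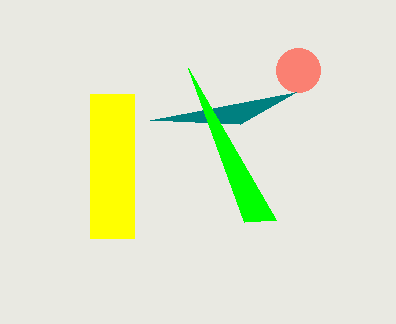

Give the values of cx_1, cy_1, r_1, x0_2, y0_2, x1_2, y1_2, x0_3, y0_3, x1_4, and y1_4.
cx_1 = 298
cy_1 = 70
r_1 = 22
x0_2 = 90
y0_2 = 94
x1_2 = 134
y1_2 = 238
x0_3 = 240
y0_3 = 124
x1_4 = 188
y1_4 = 68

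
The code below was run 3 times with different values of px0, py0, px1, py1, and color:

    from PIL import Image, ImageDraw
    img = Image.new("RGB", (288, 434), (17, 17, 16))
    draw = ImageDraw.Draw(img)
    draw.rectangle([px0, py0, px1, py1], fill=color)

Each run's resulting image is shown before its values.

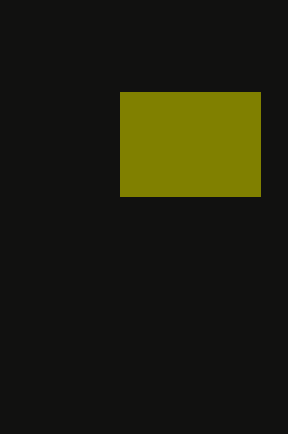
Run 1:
px0 = 120, py0 = 92, px1 = 260, py1 = 196, color = 'olive'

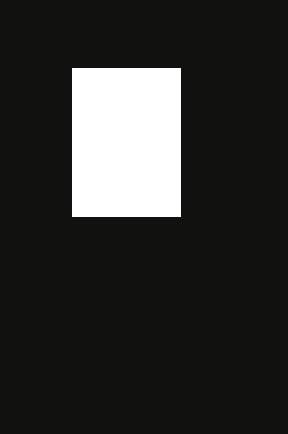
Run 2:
px0 = 72
py0 = 68
px1 = 180
py1 = 216
color = 'white'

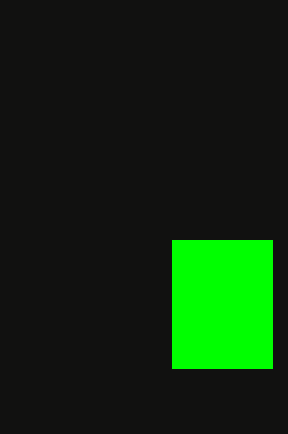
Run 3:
px0 = 172, py0 = 240, px1 = 272, py1 = 368, color = 'lime'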